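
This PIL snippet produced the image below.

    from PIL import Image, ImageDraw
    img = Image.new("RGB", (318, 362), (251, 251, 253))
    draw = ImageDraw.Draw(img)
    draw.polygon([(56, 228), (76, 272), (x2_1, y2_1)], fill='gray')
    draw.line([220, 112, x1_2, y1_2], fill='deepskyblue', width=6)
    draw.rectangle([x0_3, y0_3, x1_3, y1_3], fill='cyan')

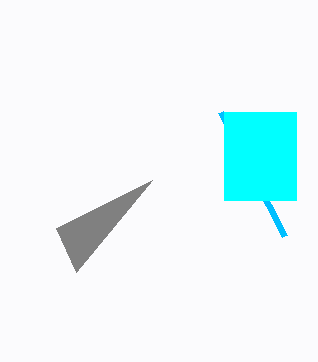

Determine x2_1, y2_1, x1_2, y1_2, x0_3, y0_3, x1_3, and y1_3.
x2_1 = 152
y2_1 = 180
x1_2 = 284
y1_2 = 236
x0_3 = 224
y0_3 = 112
x1_3 = 296
y1_3 = 200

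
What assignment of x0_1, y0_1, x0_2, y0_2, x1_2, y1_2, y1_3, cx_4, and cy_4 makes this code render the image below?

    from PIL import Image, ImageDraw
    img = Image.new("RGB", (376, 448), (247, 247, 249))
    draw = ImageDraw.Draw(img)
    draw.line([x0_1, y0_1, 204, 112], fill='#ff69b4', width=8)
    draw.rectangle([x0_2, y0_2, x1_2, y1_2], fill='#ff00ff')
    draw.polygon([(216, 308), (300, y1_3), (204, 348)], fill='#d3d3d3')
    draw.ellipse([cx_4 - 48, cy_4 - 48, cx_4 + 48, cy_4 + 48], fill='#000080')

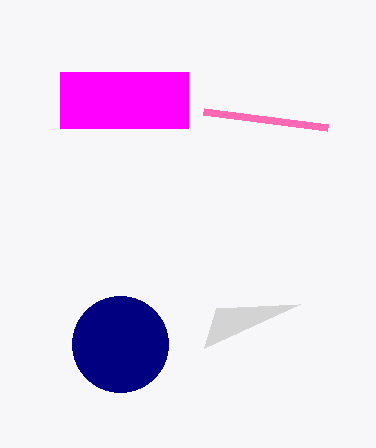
x0_1 = 328
y0_1 = 128
x0_2 = 60
y0_2 = 72
x1_2 = 188
y1_2 = 128
y1_3 = 304
cx_4 = 120
cy_4 = 344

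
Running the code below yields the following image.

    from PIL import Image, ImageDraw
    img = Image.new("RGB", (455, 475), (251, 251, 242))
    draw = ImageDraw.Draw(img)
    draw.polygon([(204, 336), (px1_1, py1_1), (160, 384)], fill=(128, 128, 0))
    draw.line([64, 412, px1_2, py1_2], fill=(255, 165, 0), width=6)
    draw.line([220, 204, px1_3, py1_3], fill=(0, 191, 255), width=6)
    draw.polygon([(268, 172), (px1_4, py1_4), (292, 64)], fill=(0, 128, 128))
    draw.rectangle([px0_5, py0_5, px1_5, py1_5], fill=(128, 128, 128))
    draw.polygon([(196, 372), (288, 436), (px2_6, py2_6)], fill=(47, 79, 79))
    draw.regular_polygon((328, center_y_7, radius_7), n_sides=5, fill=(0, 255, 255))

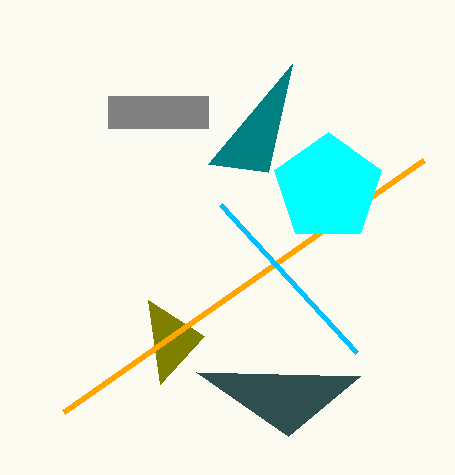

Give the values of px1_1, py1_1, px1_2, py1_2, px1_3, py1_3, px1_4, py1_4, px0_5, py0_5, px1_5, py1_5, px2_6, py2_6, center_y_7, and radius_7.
px1_1 = 148, py1_1 = 300, px1_2 = 424, py1_2 = 160, px1_3 = 356, py1_3 = 352, px1_4 = 208, py1_4 = 164, px0_5 = 108, py0_5 = 96, px1_5 = 208, py1_5 = 128, px2_6 = 360, py2_6 = 376, center_y_7 = 188, radius_7 = 56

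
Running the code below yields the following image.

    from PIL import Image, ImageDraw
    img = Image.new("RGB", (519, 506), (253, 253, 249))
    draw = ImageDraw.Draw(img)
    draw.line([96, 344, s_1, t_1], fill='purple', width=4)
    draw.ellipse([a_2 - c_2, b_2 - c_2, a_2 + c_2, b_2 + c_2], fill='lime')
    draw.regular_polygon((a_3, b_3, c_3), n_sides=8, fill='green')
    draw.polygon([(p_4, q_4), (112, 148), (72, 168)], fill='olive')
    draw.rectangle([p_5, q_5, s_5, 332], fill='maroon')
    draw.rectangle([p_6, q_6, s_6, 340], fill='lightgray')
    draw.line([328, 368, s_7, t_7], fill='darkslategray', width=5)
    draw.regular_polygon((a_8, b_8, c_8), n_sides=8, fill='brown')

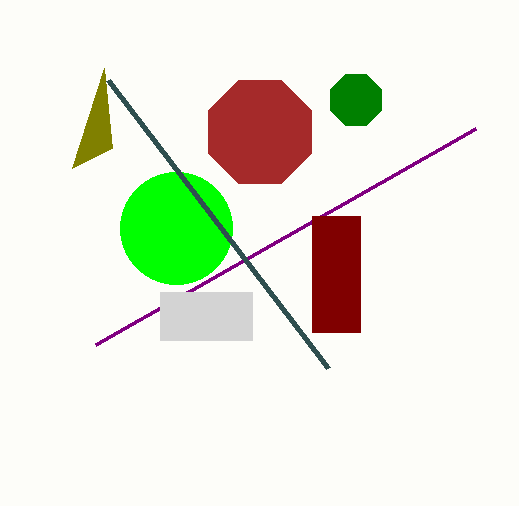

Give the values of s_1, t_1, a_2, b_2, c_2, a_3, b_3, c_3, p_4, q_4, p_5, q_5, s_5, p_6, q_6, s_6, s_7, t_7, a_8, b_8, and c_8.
s_1 = 476
t_1 = 128
a_2 = 176
b_2 = 228
c_2 = 56
a_3 = 356
b_3 = 100
c_3 = 28
p_4 = 104
q_4 = 68
p_5 = 312
q_5 = 216
s_5 = 360
p_6 = 160
q_6 = 292
s_6 = 252
s_7 = 108
t_7 = 80
a_8 = 260
b_8 = 132
c_8 = 56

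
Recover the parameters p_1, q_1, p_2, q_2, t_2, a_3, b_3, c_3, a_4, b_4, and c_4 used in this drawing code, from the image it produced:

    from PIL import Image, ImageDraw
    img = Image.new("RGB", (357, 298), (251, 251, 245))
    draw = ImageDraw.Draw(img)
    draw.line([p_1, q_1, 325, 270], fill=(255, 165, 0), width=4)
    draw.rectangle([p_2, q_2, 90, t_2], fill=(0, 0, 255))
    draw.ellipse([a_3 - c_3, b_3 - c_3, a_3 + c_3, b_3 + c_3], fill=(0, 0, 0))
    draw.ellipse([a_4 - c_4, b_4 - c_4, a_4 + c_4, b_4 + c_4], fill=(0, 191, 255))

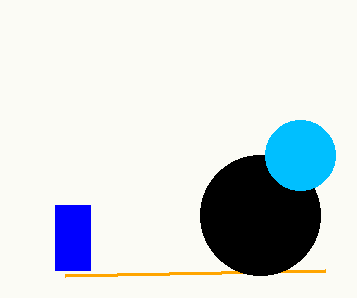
p_1 = 65; q_1 = 275; p_2 = 55; q_2 = 205; t_2 = 270; a_3 = 260; b_3 = 215; c_3 = 60; a_4 = 300; b_4 = 155; c_4 = 35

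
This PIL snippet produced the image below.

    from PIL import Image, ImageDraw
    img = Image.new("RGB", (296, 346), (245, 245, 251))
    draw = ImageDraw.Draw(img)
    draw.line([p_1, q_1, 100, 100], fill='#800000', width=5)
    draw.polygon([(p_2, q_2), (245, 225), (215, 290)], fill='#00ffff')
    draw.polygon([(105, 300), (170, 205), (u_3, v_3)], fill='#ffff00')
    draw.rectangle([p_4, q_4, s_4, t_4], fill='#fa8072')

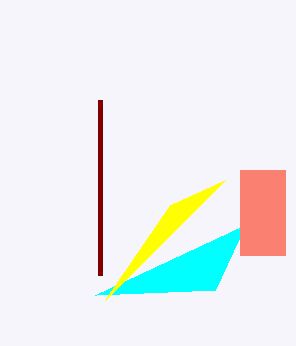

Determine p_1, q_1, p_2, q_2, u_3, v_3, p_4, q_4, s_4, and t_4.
p_1 = 100
q_1 = 275
p_2 = 95
q_2 = 295
u_3 = 225
v_3 = 180
p_4 = 240
q_4 = 170
s_4 = 285
t_4 = 255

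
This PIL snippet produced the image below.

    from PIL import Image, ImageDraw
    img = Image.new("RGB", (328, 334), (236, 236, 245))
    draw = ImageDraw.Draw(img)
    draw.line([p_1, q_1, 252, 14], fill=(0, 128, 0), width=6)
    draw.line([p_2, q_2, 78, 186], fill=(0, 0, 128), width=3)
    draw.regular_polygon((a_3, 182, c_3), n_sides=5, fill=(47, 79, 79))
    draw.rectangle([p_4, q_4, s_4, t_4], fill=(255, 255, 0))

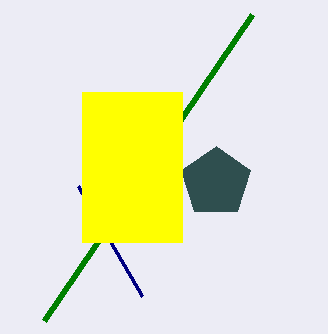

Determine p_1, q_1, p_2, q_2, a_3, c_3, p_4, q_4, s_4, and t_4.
p_1 = 44; q_1 = 320; p_2 = 142; q_2 = 296; a_3 = 216; c_3 = 36; p_4 = 82; q_4 = 92; s_4 = 182; t_4 = 242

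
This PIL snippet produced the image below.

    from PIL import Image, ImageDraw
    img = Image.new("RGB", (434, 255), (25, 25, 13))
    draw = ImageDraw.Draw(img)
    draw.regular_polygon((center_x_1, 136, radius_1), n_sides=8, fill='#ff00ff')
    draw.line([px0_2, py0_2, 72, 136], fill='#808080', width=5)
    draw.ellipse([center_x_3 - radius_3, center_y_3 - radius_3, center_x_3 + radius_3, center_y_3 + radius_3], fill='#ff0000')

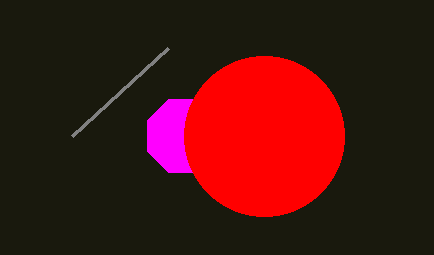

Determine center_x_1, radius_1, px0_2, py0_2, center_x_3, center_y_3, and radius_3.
center_x_1 = 184
radius_1 = 40
px0_2 = 168
py0_2 = 48
center_x_3 = 264
center_y_3 = 136
radius_3 = 80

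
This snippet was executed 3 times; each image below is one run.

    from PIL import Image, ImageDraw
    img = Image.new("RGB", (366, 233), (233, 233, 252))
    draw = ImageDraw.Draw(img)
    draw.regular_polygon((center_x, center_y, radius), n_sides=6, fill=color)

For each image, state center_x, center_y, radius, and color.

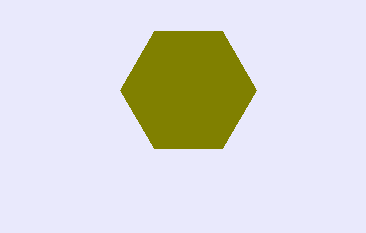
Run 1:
center_x = 188; center_y = 90; radius = 68; color = 'olive'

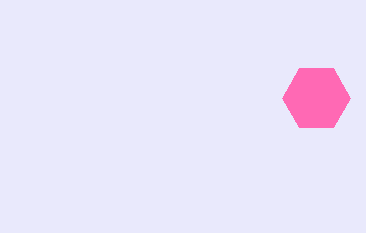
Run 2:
center_x = 316
center_y = 98
radius = 34
color = 'hotpink'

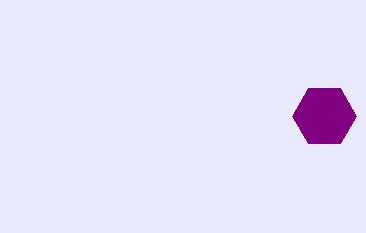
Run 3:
center_x = 324, center_y = 116, radius = 32, color = 'purple'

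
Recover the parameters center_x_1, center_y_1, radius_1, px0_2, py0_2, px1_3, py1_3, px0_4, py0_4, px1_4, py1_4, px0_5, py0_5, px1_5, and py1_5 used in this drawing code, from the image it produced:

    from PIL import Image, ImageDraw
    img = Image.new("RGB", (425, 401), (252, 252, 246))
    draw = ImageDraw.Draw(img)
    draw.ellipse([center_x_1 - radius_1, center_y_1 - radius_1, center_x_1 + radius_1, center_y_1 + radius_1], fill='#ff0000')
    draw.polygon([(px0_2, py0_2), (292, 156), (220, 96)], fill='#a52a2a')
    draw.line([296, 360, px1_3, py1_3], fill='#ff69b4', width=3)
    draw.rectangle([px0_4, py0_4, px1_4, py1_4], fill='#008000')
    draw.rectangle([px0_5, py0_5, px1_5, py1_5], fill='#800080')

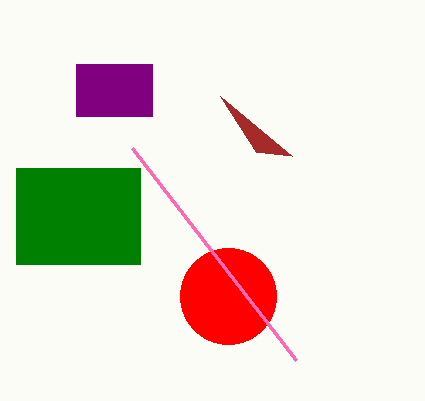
center_x_1 = 228
center_y_1 = 296
radius_1 = 48
px0_2 = 256
py0_2 = 152
px1_3 = 132
py1_3 = 148
px0_4 = 16
py0_4 = 168
px1_4 = 140
py1_4 = 264
px0_5 = 76
py0_5 = 64
px1_5 = 152
py1_5 = 116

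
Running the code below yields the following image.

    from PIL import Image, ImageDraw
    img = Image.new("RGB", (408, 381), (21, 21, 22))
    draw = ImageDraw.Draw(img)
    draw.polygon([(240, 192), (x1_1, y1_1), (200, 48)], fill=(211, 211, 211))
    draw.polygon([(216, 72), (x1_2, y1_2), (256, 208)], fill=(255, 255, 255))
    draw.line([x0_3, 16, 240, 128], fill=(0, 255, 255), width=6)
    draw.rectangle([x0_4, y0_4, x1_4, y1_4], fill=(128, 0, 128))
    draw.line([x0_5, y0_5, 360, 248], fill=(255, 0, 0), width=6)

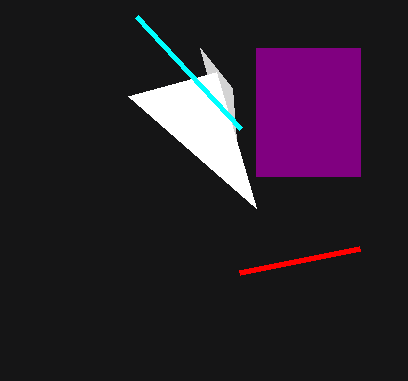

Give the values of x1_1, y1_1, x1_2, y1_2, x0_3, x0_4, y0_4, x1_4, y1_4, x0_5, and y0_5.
x1_1 = 232, y1_1 = 88, x1_2 = 128, y1_2 = 96, x0_3 = 136, x0_4 = 256, y0_4 = 48, x1_4 = 360, y1_4 = 176, x0_5 = 240, y0_5 = 272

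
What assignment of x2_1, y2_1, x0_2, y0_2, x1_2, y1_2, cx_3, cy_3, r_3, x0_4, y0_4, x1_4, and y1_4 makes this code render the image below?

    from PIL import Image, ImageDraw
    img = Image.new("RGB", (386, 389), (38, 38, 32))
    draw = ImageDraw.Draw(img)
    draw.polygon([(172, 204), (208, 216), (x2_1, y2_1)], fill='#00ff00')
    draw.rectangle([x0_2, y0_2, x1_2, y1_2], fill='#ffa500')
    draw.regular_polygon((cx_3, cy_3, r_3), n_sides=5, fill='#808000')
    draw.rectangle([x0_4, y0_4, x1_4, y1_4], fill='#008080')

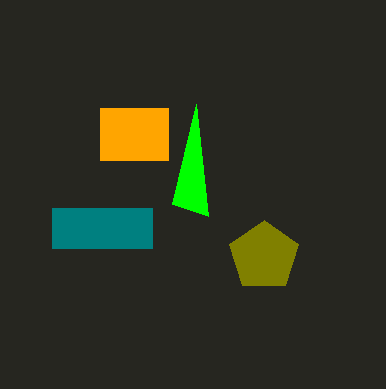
x2_1 = 196
y2_1 = 104
x0_2 = 100
y0_2 = 108
x1_2 = 168
y1_2 = 160
cx_3 = 264
cy_3 = 256
r_3 = 36
x0_4 = 52
y0_4 = 208
x1_4 = 152
y1_4 = 248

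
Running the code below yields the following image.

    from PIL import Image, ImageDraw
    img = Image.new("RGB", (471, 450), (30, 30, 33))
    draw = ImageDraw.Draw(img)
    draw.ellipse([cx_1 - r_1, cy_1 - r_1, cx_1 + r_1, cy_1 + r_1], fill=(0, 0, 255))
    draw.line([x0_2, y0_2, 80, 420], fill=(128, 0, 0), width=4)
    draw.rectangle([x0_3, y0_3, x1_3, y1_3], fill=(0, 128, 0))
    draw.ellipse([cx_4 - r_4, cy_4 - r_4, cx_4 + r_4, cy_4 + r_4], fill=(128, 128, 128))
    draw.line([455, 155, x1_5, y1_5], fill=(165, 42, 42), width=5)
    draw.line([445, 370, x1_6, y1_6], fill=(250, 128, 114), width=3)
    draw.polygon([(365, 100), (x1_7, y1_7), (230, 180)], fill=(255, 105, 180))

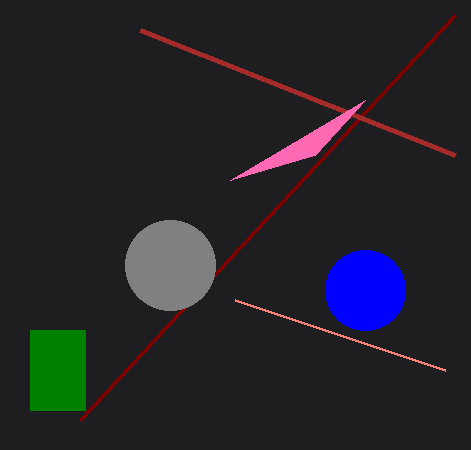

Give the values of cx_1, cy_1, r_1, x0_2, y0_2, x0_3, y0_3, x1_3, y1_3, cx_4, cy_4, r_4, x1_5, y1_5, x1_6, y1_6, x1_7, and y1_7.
cx_1 = 365; cy_1 = 290; r_1 = 40; x0_2 = 455; y0_2 = 15; x0_3 = 30; y0_3 = 330; x1_3 = 85; y1_3 = 410; cx_4 = 170; cy_4 = 265; r_4 = 45; x1_5 = 140; y1_5 = 30; x1_6 = 235; y1_6 = 300; x1_7 = 315; y1_7 = 155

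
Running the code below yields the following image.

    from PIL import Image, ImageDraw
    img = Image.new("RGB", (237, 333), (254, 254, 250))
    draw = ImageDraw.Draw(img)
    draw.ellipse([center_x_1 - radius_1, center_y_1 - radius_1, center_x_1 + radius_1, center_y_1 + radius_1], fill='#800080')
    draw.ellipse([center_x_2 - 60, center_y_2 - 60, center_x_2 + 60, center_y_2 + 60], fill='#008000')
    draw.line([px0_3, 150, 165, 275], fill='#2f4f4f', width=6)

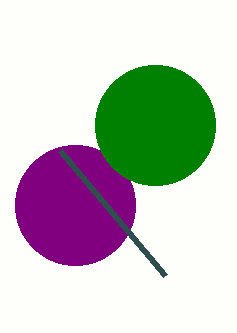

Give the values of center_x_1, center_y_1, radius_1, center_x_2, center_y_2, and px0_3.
center_x_1 = 75, center_y_1 = 205, radius_1 = 60, center_x_2 = 155, center_y_2 = 125, px0_3 = 60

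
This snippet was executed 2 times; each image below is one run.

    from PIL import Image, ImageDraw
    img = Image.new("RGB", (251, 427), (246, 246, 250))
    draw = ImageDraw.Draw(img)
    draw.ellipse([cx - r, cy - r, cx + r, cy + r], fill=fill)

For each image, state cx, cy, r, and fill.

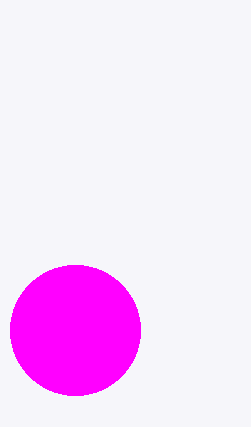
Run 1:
cx = 75; cy = 330; r = 65; fill = 'magenta'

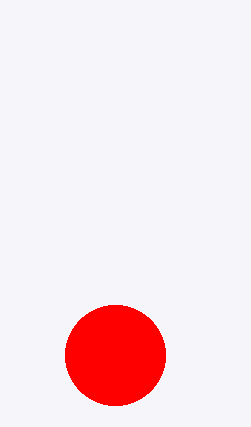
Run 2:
cx = 115
cy = 355
r = 50
fill = 'red'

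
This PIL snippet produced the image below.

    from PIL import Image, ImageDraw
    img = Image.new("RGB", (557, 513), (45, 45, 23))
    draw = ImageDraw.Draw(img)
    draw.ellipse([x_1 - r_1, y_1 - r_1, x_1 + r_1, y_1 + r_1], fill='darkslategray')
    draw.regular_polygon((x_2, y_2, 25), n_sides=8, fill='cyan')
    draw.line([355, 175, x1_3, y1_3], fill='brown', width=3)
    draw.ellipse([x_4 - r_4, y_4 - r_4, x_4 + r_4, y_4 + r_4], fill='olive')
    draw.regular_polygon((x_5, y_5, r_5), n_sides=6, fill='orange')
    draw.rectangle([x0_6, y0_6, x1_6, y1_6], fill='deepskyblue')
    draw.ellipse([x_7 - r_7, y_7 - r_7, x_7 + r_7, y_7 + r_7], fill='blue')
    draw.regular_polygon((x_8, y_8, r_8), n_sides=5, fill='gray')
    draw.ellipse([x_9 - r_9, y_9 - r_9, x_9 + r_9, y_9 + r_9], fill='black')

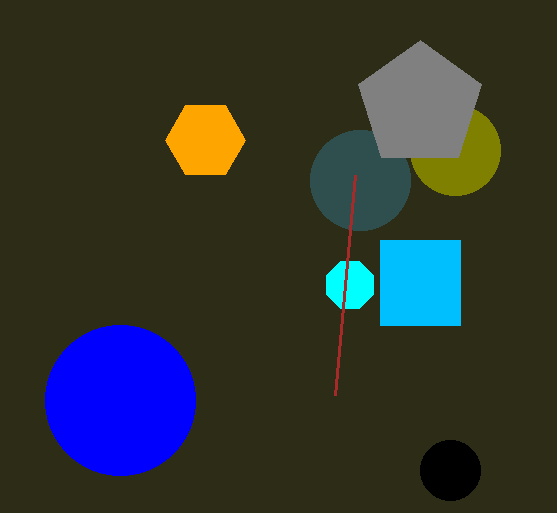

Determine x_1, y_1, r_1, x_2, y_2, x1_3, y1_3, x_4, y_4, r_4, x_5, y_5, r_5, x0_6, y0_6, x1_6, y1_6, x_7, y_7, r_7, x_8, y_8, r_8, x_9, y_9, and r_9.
x_1 = 360
y_1 = 180
r_1 = 50
x_2 = 350
y_2 = 285
x1_3 = 335
y1_3 = 395
x_4 = 455
y_4 = 150
r_4 = 45
x_5 = 205
y_5 = 140
r_5 = 40
x0_6 = 380
y0_6 = 240
x1_6 = 460
y1_6 = 325
x_7 = 120
y_7 = 400
r_7 = 75
x_8 = 420
y_8 = 105
r_8 = 65
x_9 = 450
y_9 = 470
r_9 = 30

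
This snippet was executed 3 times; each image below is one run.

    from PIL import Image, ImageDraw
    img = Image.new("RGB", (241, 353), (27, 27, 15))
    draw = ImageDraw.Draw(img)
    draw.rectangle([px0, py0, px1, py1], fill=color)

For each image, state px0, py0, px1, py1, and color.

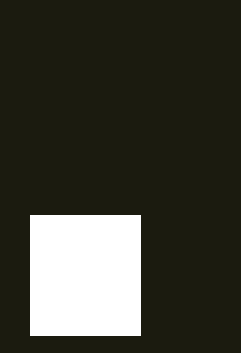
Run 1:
px0 = 30
py0 = 215
px1 = 140
py1 = 335
color = 'white'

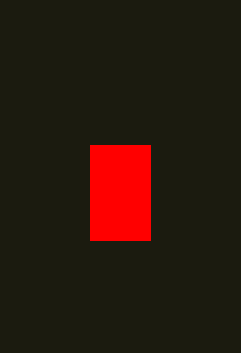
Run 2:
px0 = 90
py0 = 145
px1 = 150
py1 = 240
color = 'red'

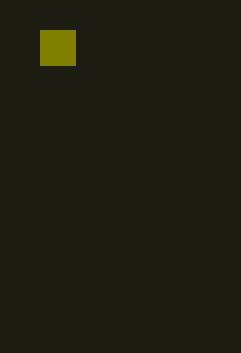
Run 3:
px0 = 40
py0 = 30
px1 = 75
py1 = 65
color = 'olive'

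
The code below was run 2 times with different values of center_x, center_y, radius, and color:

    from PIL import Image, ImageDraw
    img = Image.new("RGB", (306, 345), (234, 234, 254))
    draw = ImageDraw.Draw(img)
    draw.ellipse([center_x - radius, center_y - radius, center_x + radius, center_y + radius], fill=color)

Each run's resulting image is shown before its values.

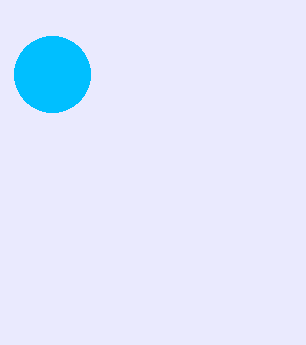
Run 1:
center_x = 52
center_y = 74
radius = 38
color = 'deepskyblue'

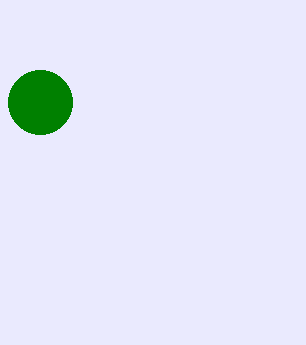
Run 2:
center_x = 40, center_y = 102, radius = 32, color = 'green'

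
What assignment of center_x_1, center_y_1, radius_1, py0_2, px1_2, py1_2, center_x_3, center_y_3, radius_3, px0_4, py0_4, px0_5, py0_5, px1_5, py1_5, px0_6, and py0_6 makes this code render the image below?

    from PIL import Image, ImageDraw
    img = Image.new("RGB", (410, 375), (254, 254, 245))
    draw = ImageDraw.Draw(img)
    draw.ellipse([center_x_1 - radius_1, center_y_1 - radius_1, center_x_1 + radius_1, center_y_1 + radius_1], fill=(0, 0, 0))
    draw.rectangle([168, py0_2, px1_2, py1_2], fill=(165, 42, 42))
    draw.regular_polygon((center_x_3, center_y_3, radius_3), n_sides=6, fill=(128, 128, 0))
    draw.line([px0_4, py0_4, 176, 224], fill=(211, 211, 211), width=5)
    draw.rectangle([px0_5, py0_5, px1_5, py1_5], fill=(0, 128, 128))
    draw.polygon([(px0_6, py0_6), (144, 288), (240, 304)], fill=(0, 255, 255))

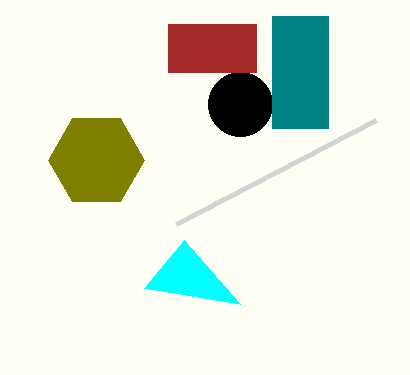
center_x_1 = 240, center_y_1 = 104, radius_1 = 32, py0_2 = 24, px1_2 = 256, py1_2 = 72, center_x_3 = 96, center_y_3 = 160, radius_3 = 48, px0_4 = 376, py0_4 = 120, px0_5 = 272, py0_5 = 16, px1_5 = 328, py1_5 = 128, px0_6 = 184, py0_6 = 240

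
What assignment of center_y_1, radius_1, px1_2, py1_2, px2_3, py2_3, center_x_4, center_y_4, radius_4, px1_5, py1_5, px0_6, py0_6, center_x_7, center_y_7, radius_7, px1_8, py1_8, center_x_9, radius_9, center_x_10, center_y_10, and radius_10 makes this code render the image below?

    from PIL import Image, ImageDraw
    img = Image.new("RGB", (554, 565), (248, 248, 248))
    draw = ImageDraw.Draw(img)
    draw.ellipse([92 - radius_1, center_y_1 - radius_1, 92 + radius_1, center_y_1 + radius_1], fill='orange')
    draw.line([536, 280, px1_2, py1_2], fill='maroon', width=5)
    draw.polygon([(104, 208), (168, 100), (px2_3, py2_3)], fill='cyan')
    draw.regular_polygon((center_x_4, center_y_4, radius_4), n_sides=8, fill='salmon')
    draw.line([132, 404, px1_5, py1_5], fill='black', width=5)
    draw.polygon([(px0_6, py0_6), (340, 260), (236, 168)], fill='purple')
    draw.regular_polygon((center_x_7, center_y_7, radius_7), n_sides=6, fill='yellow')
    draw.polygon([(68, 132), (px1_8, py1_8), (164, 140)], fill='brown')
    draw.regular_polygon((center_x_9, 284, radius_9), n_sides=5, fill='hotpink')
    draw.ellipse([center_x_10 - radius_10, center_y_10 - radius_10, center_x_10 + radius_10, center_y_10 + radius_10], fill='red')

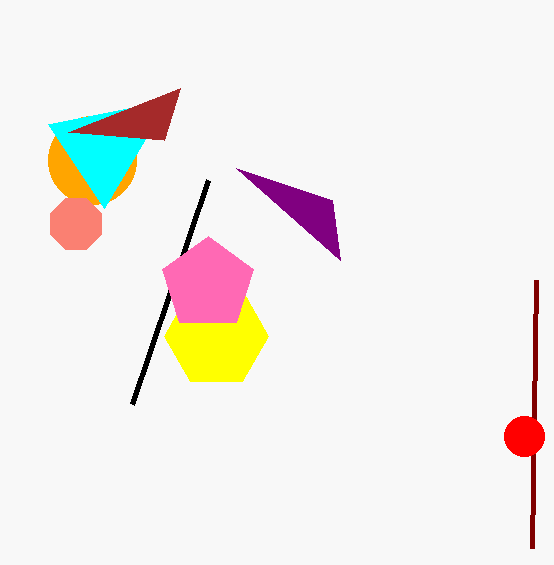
center_y_1 = 160
radius_1 = 44
px1_2 = 532
py1_2 = 548
px2_3 = 48
py2_3 = 124
center_x_4 = 76
center_y_4 = 224
radius_4 = 28
px1_5 = 208
py1_5 = 180
px0_6 = 332
py0_6 = 200
center_x_7 = 216
center_y_7 = 336
radius_7 = 52
px1_8 = 180
py1_8 = 88
center_x_9 = 208
radius_9 = 48
center_x_10 = 524
center_y_10 = 436
radius_10 = 20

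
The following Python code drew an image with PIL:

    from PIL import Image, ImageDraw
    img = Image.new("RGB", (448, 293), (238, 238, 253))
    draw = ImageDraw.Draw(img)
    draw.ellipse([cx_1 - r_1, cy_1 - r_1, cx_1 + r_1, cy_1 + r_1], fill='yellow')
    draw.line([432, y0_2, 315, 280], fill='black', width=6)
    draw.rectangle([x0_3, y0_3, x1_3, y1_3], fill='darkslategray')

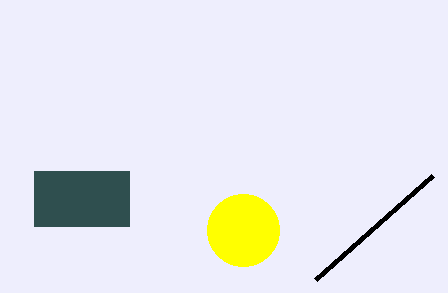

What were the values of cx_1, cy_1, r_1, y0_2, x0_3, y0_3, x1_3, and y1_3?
cx_1 = 243, cy_1 = 230, r_1 = 36, y0_2 = 176, x0_3 = 34, y0_3 = 171, x1_3 = 129, y1_3 = 226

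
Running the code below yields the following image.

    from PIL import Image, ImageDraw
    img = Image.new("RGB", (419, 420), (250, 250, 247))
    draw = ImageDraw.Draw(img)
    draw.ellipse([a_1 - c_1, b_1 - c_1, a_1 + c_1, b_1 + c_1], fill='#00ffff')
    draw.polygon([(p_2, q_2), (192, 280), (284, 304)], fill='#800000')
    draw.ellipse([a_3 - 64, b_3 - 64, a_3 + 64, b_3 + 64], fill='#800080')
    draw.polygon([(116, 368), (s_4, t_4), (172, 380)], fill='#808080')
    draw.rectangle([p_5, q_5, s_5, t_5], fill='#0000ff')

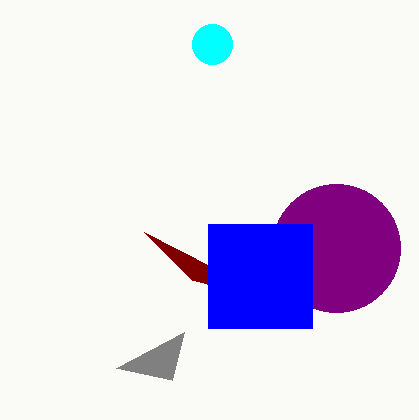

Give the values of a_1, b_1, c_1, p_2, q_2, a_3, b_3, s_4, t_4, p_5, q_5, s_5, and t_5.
a_1 = 212, b_1 = 44, c_1 = 20, p_2 = 144, q_2 = 232, a_3 = 336, b_3 = 248, s_4 = 184, t_4 = 332, p_5 = 208, q_5 = 224, s_5 = 312, t_5 = 328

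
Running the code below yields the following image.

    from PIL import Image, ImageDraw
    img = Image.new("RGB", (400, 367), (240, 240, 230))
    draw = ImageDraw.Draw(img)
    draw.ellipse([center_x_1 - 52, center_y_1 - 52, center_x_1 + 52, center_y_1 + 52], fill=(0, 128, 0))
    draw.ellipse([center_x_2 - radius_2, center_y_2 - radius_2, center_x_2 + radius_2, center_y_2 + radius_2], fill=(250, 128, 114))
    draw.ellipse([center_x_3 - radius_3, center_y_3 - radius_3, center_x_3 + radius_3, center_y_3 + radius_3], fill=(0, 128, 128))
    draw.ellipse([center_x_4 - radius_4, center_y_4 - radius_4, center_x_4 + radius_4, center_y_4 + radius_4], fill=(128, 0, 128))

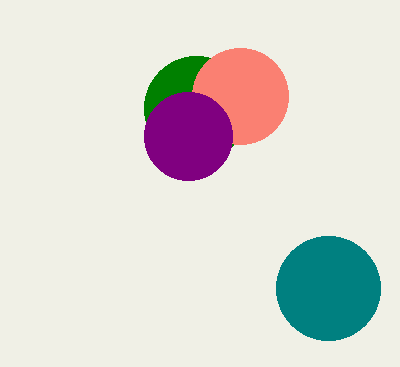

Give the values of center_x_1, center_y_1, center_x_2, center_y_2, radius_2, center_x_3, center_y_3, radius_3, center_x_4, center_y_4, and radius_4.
center_x_1 = 196; center_y_1 = 108; center_x_2 = 240; center_y_2 = 96; radius_2 = 48; center_x_3 = 328; center_y_3 = 288; radius_3 = 52; center_x_4 = 188; center_y_4 = 136; radius_4 = 44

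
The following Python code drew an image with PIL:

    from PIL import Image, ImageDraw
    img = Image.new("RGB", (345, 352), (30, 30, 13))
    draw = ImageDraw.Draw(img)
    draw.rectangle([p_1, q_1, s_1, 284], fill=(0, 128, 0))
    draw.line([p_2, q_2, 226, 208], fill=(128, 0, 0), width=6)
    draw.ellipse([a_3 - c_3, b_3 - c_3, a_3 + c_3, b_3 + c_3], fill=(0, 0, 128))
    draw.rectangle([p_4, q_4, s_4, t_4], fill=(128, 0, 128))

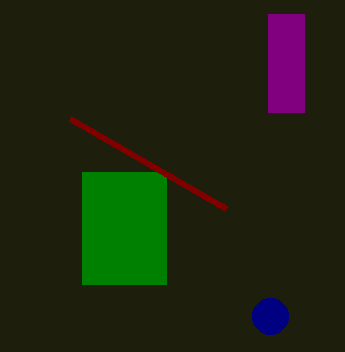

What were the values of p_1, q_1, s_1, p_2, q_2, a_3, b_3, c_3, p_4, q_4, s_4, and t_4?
p_1 = 82; q_1 = 172; s_1 = 166; p_2 = 70; q_2 = 118; a_3 = 270; b_3 = 316; c_3 = 18; p_4 = 268; q_4 = 14; s_4 = 304; t_4 = 112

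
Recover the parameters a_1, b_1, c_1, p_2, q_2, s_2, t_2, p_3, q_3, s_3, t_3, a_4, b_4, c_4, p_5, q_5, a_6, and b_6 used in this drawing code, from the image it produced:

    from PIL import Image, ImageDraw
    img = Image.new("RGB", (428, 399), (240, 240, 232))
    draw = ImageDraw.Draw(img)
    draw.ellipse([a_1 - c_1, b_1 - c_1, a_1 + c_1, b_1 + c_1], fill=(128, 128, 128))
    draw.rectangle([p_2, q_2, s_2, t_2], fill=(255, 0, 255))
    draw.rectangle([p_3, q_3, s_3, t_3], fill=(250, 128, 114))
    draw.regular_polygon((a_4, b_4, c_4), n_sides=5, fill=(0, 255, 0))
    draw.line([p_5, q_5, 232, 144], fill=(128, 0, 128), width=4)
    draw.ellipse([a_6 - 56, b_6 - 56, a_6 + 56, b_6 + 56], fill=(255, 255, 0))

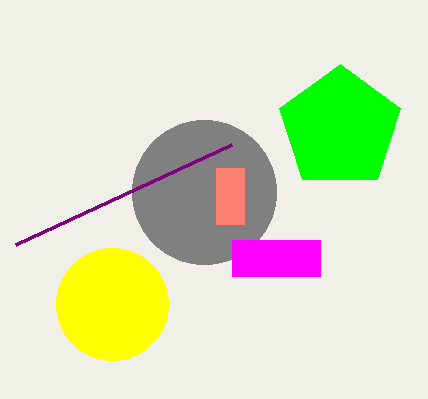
a_1 = 204; b_1 = 192; c_1 = 72; p_2 = 232; q_2 = 240; s_2 = 320; t_2 = 276; p_3 = 216; q_3 = 168; s_3 = 244; t_3 = 224; a_4 = 340; b_4 = 128; c_4 = 64; p_5 = 16; q_5 = 244; a_6 = 112; b_6 = 304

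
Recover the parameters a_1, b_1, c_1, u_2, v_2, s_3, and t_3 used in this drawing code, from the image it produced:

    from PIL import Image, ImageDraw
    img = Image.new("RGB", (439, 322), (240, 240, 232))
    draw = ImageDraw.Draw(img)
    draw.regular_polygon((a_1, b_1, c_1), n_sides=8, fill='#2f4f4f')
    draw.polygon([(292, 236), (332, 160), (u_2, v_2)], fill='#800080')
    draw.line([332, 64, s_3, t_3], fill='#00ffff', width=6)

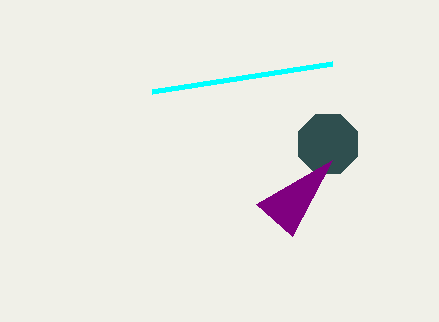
a_1 = 328
b_1 = 144
c_1 = 32
u_2 = 256
v_2 = 204
s_3 = 152
t_3 = 92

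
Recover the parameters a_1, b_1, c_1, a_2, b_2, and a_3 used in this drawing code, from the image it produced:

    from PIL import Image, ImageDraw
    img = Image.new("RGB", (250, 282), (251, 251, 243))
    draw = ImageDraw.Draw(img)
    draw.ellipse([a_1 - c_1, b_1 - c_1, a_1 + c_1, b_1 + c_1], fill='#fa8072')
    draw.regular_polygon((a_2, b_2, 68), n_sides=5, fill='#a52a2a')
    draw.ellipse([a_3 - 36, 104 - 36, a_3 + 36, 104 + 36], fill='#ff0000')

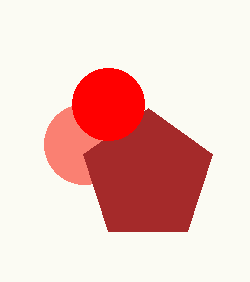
a_1 = 84
b_1 = 144
c_1 = 40
a_2 = 148
b_2 = 176
a_3 = 108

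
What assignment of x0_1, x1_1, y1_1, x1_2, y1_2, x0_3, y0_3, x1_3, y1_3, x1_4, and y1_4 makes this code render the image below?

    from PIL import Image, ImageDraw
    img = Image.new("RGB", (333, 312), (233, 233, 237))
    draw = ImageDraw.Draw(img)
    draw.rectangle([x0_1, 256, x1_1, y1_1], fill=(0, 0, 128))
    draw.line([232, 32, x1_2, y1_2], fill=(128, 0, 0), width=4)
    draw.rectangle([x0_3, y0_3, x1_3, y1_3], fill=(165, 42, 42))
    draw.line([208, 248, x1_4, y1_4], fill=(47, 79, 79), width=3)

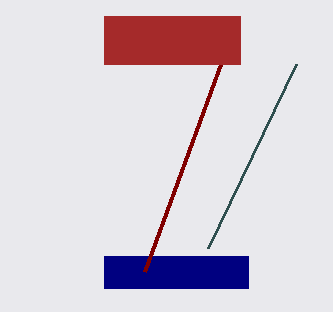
x0_1 = 104; x1_1 = 248; y1_1 = 288; x1_2 = 144; y1_2 = 272; x0_3 = 104; y0_3 = 16; x1_3 = 240; y1_3 = 64; x1_4 = 296; y1_4 = 64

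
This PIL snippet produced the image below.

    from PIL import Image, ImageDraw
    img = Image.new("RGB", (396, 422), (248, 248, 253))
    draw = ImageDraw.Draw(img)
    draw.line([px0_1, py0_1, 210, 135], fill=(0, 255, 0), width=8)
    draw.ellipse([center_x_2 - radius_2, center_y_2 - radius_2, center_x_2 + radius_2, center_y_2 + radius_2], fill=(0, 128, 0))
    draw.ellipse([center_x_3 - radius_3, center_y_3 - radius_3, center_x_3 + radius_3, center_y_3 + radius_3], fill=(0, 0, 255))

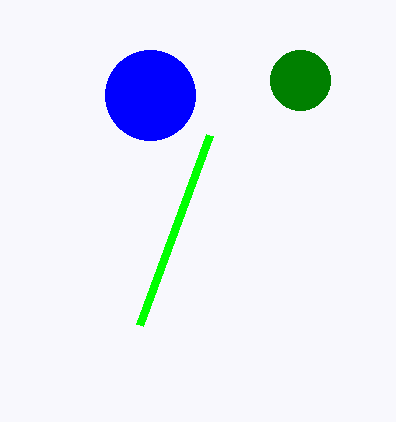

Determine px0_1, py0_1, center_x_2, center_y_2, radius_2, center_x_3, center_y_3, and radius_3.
px0_1 = 140, py0_1 = 325, center_x_2 = 300, center_y_2 = 80, radius_2 = 30, center_x_3 = 150, center_y_3 = 95, radius_3 = 45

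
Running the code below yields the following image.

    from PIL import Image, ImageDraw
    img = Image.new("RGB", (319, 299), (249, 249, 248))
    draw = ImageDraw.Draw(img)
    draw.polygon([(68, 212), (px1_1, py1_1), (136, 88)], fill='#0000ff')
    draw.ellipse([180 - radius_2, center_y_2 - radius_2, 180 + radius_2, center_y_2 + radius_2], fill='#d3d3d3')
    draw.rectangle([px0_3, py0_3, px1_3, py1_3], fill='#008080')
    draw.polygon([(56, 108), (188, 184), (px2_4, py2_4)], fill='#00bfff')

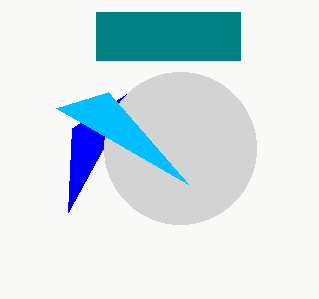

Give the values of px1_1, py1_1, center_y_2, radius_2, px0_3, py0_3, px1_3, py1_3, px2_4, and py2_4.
px1_1 = 72, py1_1 = 128, center_y_2 = 148, radius_2 = 76, px0_3 = 96, py0_3 = 12, px1_3 = 240, py1_3 = 60, px2_4 = 108, py2_4 = 92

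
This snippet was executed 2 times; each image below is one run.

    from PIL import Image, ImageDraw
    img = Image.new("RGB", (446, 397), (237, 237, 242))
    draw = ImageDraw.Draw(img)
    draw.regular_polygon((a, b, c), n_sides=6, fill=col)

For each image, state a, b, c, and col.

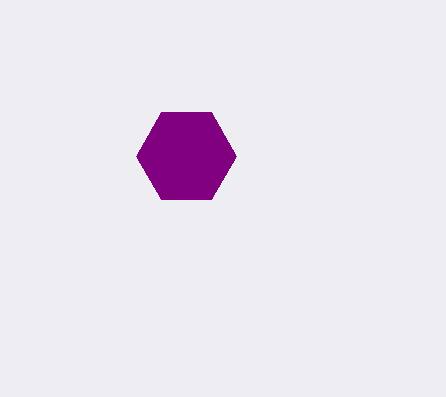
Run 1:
a = 186, b = 156, c = 50, col = 'purple'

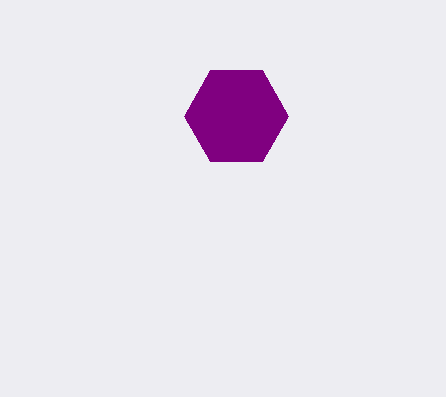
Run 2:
a = 236
b = 116
c = 52
col = 'purple'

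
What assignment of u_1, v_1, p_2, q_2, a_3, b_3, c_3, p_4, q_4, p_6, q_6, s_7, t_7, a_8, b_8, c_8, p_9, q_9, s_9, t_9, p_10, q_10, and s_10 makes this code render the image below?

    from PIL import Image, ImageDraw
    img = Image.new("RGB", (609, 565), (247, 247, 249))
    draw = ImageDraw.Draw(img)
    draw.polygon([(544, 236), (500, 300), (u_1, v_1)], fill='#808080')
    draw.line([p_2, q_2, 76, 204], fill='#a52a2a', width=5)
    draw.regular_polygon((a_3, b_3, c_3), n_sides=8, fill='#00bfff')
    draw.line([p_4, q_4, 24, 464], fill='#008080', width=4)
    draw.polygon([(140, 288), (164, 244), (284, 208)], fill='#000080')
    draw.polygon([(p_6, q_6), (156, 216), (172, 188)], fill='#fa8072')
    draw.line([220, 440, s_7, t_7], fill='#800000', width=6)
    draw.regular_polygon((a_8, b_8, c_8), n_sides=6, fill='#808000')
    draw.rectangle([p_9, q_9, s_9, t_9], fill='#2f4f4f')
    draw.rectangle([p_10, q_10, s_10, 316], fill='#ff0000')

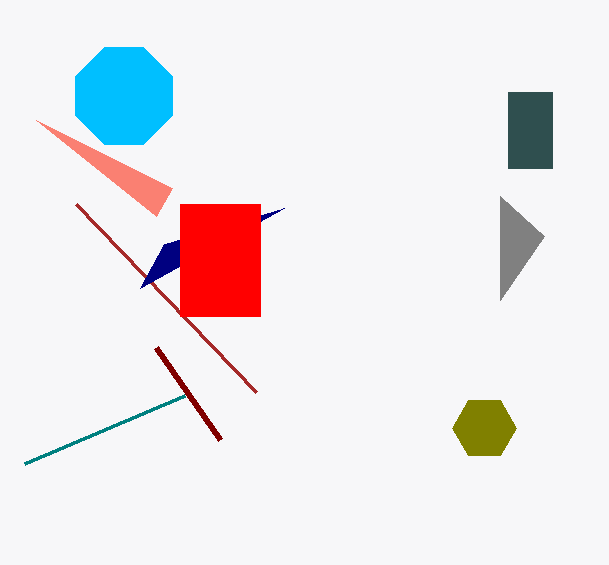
u_1 = 500, v_1 = 196, p_2 = 256, q_2 = 392, a_3 = 124, b_3 = 96, c_3 = 52, p_4 = 184, q_4 = 396, p_6 = 36, q_6 = 120, s_7 = 156, t_7 = 348, a_8 = 484, b_8 = 428, c_8 = 32, p_9 = 508, q_9 = 92, s_9 = 552, t_9 = 168, p_10 = 180, q_10 = 204, s_10 = 260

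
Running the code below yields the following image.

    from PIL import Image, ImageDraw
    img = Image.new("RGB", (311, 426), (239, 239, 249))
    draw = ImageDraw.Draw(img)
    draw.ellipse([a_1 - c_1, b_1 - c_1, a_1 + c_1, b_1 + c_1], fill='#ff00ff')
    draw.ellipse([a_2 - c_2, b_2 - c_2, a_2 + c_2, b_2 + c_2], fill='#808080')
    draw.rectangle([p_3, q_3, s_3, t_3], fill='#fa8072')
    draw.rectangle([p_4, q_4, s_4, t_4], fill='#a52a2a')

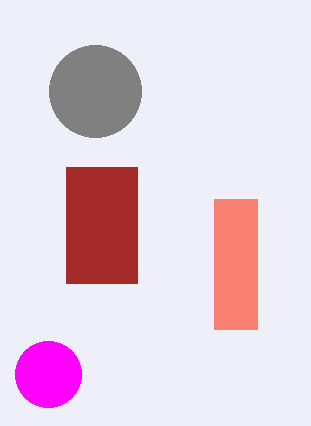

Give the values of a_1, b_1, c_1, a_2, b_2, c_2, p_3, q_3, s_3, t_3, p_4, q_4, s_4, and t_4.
a_1 = 48, b_1 = 374, c_1 = 33, a_2 = 95, b_2 = 91, c_2 = 46, p_3 = 214, q_3 = 199, s_3 = 257, t_3 = 329, p_4 = 66, q_4 = 167, s_4 = 137, t_4 = 283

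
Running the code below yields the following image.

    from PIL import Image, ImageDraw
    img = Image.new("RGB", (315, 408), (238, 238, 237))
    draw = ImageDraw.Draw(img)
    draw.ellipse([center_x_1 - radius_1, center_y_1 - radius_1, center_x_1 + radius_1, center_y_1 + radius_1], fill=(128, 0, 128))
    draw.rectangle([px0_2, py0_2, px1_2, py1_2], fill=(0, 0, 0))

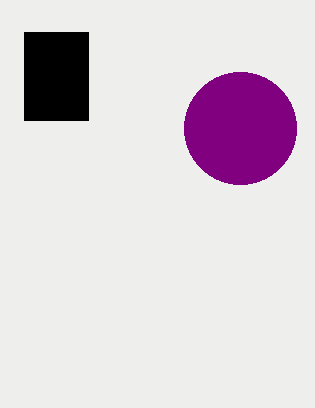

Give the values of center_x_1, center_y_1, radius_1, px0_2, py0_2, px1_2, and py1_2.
center_x_1 = 240
center_y_1 = 128
radius_1 = 56
px0_2 = 24
py0_2 = 32
px1_2 = 88
py1_2 = 120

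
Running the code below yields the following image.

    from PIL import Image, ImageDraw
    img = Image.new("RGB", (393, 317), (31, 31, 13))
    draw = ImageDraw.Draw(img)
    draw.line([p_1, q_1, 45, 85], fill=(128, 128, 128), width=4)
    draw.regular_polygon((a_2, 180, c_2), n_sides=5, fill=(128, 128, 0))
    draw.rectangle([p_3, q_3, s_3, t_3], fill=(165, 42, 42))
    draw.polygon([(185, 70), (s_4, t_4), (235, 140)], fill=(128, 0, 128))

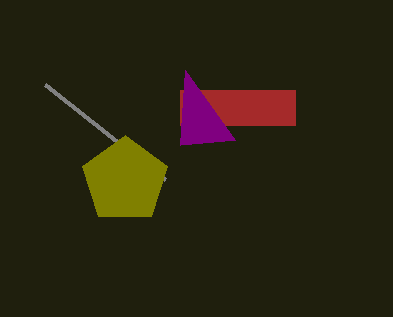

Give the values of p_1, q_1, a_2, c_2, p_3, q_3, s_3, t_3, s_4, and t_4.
p_1 = 165, q_1 = 180, a_2 = 125, c_2 = 45, p_3 = 180, q_3 = 90, s_3 = 295, t_3 = 125, s_4 = 180, t_4 = 145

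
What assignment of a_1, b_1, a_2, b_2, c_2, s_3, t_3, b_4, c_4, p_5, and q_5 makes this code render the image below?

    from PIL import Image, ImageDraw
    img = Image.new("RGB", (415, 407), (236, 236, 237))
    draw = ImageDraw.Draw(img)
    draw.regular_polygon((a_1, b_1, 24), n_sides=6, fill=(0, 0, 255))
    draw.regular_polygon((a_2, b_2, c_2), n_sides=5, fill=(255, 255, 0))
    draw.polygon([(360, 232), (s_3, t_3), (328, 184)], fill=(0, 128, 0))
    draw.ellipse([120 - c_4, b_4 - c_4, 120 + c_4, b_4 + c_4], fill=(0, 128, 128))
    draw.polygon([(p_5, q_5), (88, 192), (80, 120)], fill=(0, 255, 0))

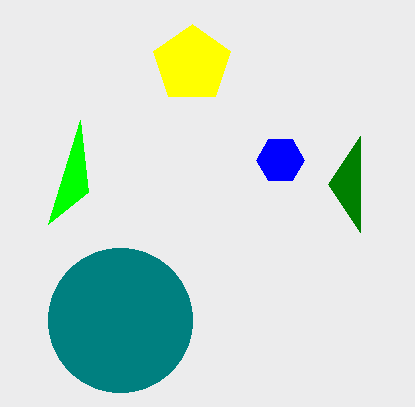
a_1 = 280, b_1 = 160, a_2 = 192, b_2 = 64, c_2 = 40, s_3 = 360, t_3 = 136, b_4 = 320, c_4 = 72, p_5 = 48, q_5 = 224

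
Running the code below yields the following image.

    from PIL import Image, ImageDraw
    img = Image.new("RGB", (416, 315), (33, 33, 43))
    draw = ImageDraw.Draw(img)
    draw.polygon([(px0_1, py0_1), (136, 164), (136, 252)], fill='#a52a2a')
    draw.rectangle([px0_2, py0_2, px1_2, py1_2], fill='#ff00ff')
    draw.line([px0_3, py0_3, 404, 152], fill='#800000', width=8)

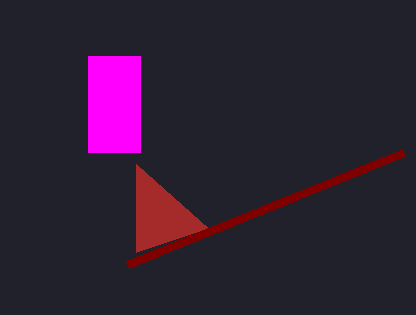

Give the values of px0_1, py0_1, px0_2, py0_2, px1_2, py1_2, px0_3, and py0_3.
px0_1 = 208; py0_1 = 228; px0_2 = 88; py0_2 = 56; px1_2 = 140; py1_2 = 152; px0_3 = 128; py0_3 = 264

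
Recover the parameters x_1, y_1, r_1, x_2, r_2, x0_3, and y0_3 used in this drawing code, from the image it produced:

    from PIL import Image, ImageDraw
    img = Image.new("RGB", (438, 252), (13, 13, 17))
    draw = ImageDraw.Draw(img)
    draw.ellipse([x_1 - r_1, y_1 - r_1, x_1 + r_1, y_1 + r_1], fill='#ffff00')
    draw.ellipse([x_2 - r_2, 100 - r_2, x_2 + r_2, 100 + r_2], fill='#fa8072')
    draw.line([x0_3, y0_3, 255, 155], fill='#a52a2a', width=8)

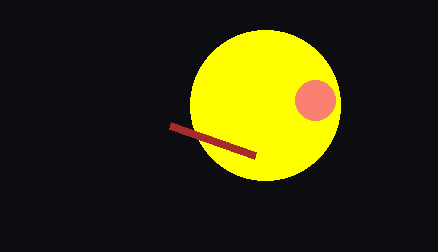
x_1 = 265
y_1 = 105
r_1 = 75
x_2 = 315
r_2 = 20
x0_3 = 170
y0_3 = 125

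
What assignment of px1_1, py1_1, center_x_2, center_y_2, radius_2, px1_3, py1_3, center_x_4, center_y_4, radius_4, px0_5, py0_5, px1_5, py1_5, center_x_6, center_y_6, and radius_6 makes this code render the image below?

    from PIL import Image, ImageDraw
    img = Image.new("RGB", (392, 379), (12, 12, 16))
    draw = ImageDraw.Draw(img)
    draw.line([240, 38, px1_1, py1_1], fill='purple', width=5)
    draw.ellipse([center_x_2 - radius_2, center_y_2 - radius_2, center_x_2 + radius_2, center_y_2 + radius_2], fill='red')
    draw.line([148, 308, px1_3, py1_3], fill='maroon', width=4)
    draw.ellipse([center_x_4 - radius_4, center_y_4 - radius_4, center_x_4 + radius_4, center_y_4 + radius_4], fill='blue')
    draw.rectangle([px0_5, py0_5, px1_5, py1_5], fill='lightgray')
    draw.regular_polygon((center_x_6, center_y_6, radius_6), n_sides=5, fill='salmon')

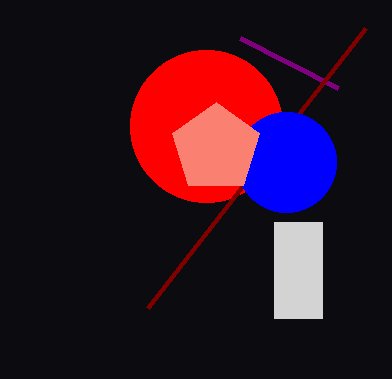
px1_1 = 338, py1_1 = 88, center_x_2 = 206, center_y_2 = 126, radius_2 = 76, px1_3 = 366, py1_3 = 28, center_x_4 = 286, center_y_4 = 162, radius_4 = 50, px0_5 = 274, py0_5 = 222, px1_5 = 322, py1_5 = 318, center_x_6 = 216, center_y_6 = 148, radius_6 = 46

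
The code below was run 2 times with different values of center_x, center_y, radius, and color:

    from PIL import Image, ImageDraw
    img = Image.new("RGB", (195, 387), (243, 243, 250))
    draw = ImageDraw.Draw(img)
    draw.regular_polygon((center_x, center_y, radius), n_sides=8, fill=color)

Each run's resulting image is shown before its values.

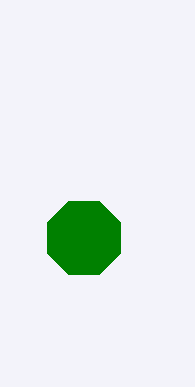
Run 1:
center_x = 84; center_y = 238; radius = 40; color = 'green'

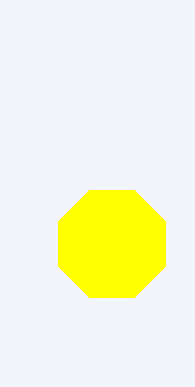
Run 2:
center_x = 112; center_y = 244; radius = 58; color = 'yellow'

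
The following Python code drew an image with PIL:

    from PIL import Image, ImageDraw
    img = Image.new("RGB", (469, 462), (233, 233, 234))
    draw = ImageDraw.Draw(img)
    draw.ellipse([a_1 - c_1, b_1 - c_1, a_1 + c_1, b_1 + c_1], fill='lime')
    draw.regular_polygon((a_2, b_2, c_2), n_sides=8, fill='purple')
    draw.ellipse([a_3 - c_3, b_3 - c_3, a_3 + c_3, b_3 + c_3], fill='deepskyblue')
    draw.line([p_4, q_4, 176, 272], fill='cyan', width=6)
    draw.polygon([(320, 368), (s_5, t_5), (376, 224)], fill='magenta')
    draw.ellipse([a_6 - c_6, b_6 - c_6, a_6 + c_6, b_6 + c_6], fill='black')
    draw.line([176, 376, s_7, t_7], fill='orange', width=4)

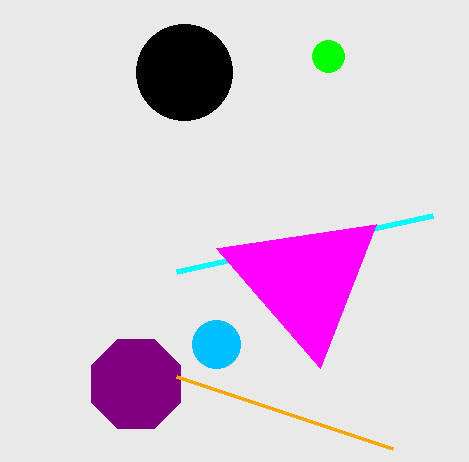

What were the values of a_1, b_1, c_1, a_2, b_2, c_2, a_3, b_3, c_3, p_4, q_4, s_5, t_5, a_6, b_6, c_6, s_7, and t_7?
a_1 = 328
b_1 = 56
c_1 = 16
a_2 = 136
b_2 = 384
c_2 = 48
a_3 = 216
b_3 = 344
c_3 = 24
p_4 = 432
q_4 = 216
s_5 = 216
t_5 = 248
a_6 = 184
b_6 = 72
c_6 = 48
s_7 = 392
t_7 = 448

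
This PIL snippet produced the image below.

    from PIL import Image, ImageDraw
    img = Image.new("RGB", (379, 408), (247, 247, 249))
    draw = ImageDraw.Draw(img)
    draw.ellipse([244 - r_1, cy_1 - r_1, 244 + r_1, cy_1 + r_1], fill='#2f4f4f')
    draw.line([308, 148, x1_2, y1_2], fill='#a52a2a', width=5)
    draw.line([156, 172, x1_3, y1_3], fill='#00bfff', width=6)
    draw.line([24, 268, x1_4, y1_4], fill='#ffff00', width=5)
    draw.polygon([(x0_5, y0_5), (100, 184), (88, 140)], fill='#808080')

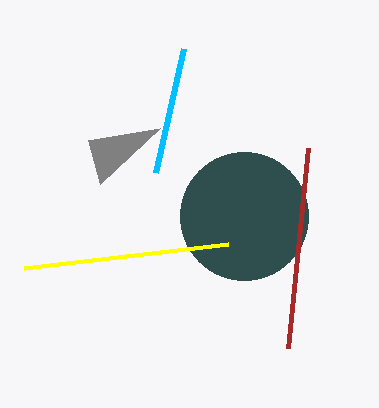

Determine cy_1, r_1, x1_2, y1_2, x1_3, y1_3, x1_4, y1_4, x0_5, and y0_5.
cy_1 = 216, r_1 = 64, x1_2 = 288, y1_2 = 348, x1_3 = 184, y1_3 = 48, x1_4 = 228, y1_4 = 244, x0_5 = 160, y0_5 = 128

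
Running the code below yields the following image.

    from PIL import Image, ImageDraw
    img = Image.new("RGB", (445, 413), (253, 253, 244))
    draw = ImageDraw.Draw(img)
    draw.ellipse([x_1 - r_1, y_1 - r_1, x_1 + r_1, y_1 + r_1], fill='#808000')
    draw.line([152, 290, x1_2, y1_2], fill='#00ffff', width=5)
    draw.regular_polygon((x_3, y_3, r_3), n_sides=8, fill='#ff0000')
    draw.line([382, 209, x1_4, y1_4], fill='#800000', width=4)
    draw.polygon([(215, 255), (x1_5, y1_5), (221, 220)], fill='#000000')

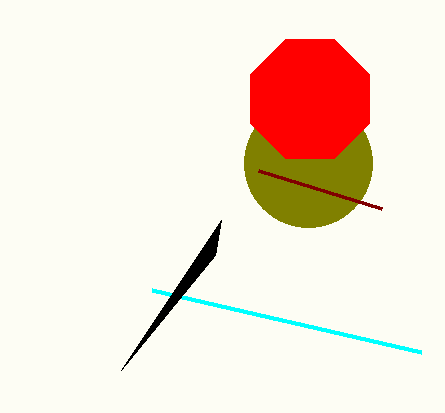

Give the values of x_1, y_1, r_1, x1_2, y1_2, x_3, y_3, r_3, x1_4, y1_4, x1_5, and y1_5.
x_1 = 308; y_1 = 163; r_1 = 64; x1_2 = 421; y1_2 = 352; x_3 = 310; y_3 = 99; r_3 = 64; x1_4 = 259; y1_4 = 171; x1_5 = 121; y1_5 = 370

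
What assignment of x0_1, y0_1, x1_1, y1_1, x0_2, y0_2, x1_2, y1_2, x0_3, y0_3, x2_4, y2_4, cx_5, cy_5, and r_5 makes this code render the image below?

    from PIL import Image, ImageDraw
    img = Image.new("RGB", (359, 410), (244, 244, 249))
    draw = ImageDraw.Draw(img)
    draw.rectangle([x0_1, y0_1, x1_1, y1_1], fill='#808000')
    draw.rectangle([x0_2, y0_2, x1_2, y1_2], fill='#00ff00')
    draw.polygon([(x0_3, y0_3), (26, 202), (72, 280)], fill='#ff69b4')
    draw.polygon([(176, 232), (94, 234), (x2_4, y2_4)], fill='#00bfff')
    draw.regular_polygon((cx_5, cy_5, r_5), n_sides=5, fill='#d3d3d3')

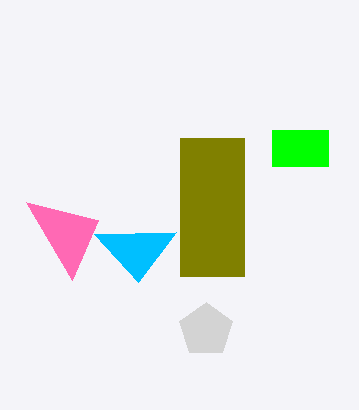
x0_1 = 180
y0_1 = 138
x1_1 = 244
y1_1 = 276
x0_2 = 272
y0_2 = 130
x1_2 = 328
y1_2 = 166
x0_3 = 98
y0_3 = 220
x2_4 = 138
y2_4 = 282
cx_5 = 206
cy_5 = 330
r_5 = 28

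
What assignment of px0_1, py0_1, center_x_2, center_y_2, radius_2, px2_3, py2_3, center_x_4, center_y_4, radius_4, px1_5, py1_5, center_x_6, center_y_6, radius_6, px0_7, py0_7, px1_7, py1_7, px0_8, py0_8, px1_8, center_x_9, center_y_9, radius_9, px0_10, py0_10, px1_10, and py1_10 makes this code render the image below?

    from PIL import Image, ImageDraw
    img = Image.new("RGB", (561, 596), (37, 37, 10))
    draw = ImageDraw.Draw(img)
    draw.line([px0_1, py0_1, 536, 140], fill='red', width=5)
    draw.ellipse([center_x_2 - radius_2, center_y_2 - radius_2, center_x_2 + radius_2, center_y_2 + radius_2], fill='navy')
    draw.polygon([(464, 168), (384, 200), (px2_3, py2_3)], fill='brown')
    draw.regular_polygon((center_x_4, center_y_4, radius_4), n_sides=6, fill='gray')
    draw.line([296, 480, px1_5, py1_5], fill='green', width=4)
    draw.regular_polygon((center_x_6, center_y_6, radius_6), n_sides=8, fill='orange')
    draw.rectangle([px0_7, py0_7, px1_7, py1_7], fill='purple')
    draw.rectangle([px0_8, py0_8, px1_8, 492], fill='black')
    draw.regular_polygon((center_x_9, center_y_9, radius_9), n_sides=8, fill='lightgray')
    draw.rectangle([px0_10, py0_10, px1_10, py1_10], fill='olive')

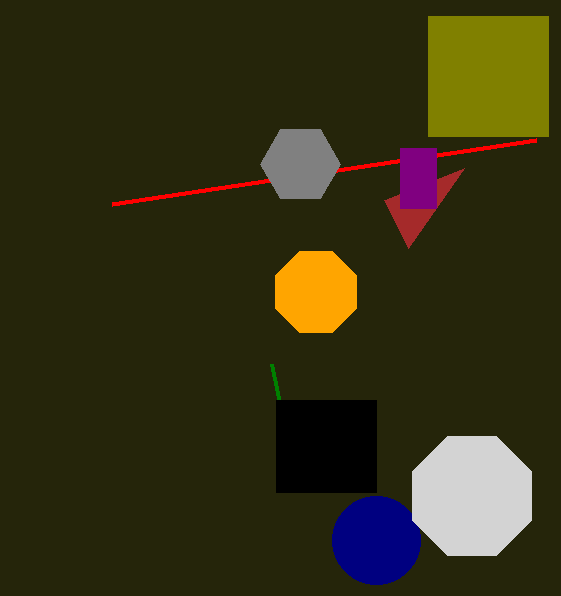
px0_1 = 112, py0_1 = 204, center_x_2 = 376, center_y_2 = 540, radius_2 = 44, px2_3 = 408, py2_3 = 248, center_x_4 = 300, center_y_4 = 164, radius_4 = 40, px1_5 = 272, py1_5 = 364, center_x_6 = 316, center_y_6 = 292, radius_6 = 44, px0_7 = 400, py0_7 = 148, px1_7 = 436, py1_7 = 208, px0_8 = 276, py0_8 = 400, px1_8 = 376, center_x_9 = 472, center_y_9 = 496, radius_9 = 64, px0_10 = 428, py0_10 = 16, px1_10 = 548, py1_10 = 136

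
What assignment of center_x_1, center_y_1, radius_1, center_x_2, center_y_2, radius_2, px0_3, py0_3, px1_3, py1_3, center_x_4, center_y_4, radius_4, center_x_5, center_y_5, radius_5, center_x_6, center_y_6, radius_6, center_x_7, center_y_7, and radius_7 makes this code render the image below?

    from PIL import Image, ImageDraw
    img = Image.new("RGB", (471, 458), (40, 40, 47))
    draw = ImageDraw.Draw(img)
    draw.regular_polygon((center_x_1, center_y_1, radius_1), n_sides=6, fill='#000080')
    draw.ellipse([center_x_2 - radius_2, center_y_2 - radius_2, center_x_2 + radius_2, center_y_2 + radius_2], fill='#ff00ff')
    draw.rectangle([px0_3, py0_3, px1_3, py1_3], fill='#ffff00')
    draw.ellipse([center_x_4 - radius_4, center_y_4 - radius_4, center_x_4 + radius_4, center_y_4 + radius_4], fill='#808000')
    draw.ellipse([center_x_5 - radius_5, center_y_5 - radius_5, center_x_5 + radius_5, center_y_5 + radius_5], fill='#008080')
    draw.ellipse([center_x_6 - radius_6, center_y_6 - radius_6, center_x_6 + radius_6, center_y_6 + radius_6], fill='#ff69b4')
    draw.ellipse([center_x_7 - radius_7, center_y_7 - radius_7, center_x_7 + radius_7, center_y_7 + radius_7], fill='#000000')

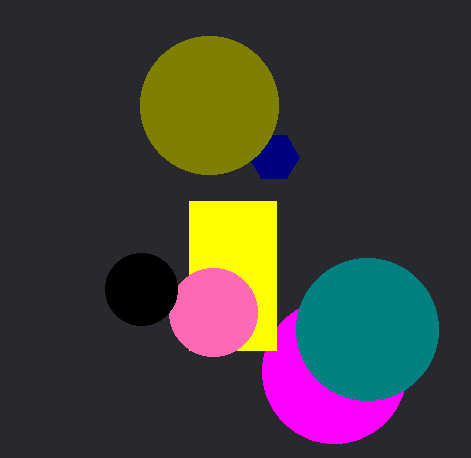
center_x_1 = 274; center_y_1 = 157; radius_1 = 25; center_x_2 = 334; center_y_2 = 371; radius_2 = 72; px0_3 = 189; py0_3 = 201; px1_3 = 276; py1_3 = 350; center_x_4 = 209; center_y_4 = 105; radius_4 = 69; center_x_5 = 367; center_y_5 = 329; radius_5 = 71; center_x_6 = 213; center_y_6 = 312; radius_6 = 44; center_x_7 = 141; center_y_7 = 289; radius_7 = 36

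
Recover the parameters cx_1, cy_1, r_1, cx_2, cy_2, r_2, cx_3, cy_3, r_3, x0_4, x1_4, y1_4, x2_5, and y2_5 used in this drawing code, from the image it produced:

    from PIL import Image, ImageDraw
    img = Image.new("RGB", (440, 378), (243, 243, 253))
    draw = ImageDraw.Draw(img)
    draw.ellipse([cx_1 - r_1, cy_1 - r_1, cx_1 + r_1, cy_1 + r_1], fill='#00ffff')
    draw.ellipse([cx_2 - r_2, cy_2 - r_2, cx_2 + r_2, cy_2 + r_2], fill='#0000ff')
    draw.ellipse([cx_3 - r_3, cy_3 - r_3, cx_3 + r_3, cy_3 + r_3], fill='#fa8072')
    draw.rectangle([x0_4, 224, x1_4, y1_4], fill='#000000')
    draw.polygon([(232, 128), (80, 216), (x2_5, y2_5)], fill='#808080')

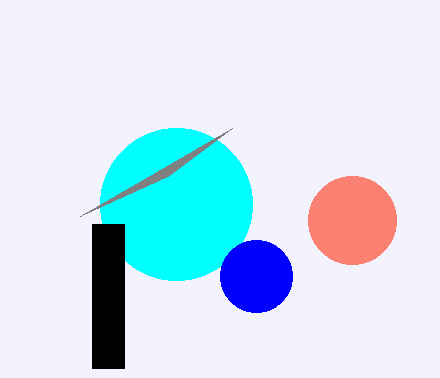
cx_1 = 176; cy_1 = 204; r_1 = 76; cx_2 = 256; cy_2 = 276; r_2 = 36; cx_3 = 352; cy_3 = 220; r_3 = 44; x0_4 = 92; x1_4 = 124; y1_4 = 368; x2_5 = 168; y2_5 = 176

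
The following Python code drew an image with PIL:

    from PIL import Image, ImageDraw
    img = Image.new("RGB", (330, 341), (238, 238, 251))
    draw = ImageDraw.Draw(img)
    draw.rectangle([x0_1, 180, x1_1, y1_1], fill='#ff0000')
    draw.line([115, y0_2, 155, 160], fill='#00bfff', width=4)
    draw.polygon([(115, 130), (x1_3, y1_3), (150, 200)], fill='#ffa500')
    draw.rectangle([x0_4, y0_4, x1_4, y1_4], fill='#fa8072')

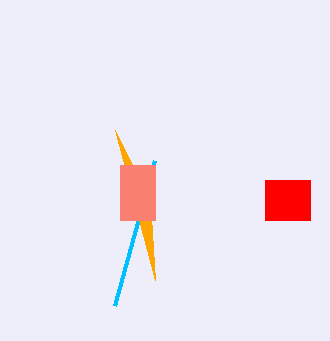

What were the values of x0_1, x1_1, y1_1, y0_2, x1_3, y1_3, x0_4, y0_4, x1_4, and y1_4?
x0_1 = 265, x1_1 = 310, y1_1 = 220, y0_2 = 305, x1_3 = 155, y1_3 = 280, x0_4 = 120, y0_4 = 165, x1_4 = 155, y1_4 = 220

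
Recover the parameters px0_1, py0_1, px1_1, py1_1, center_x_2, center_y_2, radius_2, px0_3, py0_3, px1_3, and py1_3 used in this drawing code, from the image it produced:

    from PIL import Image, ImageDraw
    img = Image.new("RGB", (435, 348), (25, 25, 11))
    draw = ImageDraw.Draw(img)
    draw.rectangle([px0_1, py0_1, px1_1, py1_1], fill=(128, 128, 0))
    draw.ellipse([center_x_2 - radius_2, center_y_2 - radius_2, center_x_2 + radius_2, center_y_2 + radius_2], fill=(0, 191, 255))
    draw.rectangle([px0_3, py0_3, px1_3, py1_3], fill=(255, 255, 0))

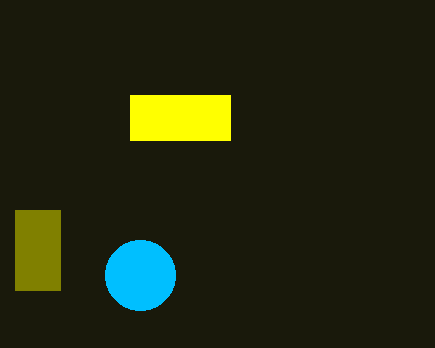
px0_1 = 15; py0_1 = 210; px1_1 = 60; py1_1 = 290; center_x_2 = 140; center_y_2 = 275; radius_2 = 35; px0_3 = 130; py0_3 = 95; px1_3 = 230; py1_3 = 140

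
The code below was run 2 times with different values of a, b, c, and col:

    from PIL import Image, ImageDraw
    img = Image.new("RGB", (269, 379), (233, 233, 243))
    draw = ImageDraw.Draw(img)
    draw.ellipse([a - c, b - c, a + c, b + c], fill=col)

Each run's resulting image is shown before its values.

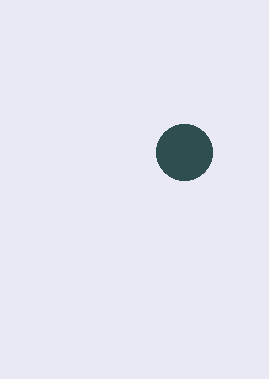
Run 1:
a = 184; b = 152; c = 28; col = 'darkslategray'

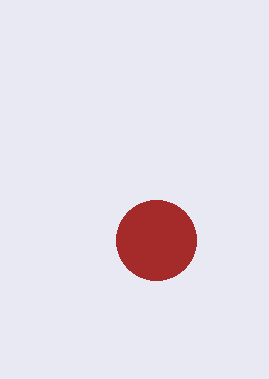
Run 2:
a = 156
b = 240
c = 40
col = 'brown'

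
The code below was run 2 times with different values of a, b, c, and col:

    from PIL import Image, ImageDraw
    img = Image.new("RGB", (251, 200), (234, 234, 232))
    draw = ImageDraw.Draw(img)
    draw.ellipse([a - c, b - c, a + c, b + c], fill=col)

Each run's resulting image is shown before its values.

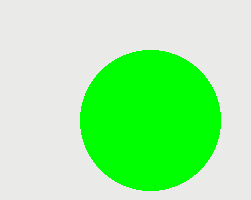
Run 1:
a = 150, b = 120, c = 70, col = 'lime'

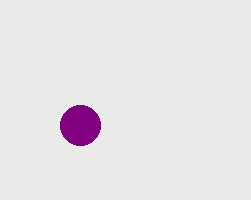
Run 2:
a = 80; b = 125; c = 20; col = 'purple'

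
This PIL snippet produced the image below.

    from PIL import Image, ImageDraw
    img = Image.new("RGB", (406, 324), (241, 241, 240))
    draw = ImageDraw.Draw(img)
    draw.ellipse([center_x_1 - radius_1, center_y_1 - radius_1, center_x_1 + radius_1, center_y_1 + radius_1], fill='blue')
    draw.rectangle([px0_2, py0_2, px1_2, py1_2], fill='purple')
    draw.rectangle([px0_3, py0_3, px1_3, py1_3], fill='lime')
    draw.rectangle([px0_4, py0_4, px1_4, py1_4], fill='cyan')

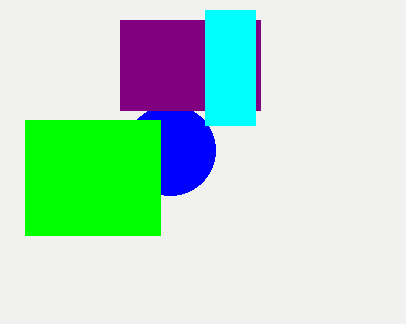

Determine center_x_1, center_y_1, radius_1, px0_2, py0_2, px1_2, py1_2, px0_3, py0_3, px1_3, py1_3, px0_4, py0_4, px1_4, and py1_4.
center_x_1 = 170; center_y_1 = 150; radius_1 = 45; px0_2 = 120; py0_2 = 20; px1_2 = 260; py1_2 = 110; px0_3 = 25; py0_3 = 120; px1_3 = 160; py1_3 = 235; px0_4 = 205; py0_4 = 10; px1_4 = 255; py1_4 = 125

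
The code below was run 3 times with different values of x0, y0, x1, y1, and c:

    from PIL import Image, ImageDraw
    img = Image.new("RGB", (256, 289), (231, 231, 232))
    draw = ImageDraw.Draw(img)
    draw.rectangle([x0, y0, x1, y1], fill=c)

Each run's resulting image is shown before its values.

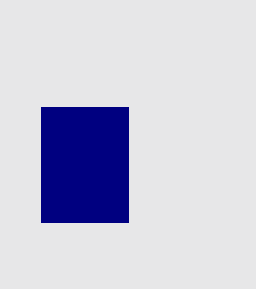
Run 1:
x0 = 41; y0 = 107; x1 = 128; y1 = 222; c = 'navy'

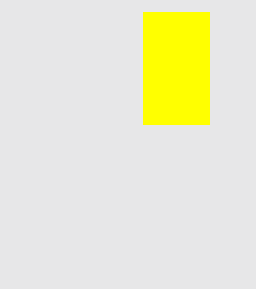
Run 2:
x0 = 143
y0 = 12
x1 = 209
y1 = 124
c = 'yellow'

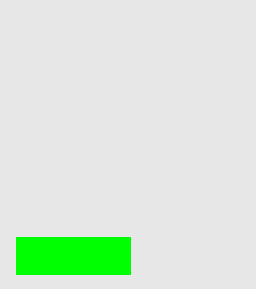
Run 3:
x0 = 16
y0 = 237
x1 = 130
y1 = 274
c = 'lime'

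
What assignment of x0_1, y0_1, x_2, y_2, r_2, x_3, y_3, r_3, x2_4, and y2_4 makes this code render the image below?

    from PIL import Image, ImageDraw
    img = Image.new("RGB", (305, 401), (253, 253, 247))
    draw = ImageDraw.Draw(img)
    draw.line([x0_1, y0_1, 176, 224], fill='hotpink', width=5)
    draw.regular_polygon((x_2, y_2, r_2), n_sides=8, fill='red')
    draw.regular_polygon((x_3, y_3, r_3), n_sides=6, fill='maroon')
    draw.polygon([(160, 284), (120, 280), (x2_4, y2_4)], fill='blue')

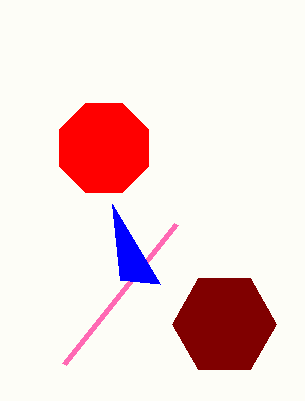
x0_1 = 64
y0_1 = 364
x_2 = 104
y_2 = 148
r_2 = 48
x_3 = 224
y_3 = 324
r_3 = 52
x2_4 = 112
y2_4 = 204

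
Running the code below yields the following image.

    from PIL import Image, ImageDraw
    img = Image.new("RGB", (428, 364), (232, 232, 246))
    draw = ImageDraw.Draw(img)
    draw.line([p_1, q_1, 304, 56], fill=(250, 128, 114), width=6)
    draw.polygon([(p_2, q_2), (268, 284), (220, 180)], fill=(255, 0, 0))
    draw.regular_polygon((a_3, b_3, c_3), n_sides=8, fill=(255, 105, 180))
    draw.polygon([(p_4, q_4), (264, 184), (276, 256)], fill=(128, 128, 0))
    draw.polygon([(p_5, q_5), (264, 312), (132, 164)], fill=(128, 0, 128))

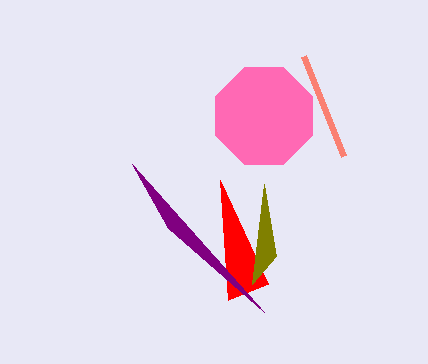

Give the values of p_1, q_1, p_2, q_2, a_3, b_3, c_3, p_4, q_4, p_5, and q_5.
p_1 = 344, q_1 = 156, p_2 = 228, q_2 = 300, a_3 = 264, b_3 = 116, c_3 = 52, p_4 = 252, q_4 = 284, p_5 = 168, q_5 = 228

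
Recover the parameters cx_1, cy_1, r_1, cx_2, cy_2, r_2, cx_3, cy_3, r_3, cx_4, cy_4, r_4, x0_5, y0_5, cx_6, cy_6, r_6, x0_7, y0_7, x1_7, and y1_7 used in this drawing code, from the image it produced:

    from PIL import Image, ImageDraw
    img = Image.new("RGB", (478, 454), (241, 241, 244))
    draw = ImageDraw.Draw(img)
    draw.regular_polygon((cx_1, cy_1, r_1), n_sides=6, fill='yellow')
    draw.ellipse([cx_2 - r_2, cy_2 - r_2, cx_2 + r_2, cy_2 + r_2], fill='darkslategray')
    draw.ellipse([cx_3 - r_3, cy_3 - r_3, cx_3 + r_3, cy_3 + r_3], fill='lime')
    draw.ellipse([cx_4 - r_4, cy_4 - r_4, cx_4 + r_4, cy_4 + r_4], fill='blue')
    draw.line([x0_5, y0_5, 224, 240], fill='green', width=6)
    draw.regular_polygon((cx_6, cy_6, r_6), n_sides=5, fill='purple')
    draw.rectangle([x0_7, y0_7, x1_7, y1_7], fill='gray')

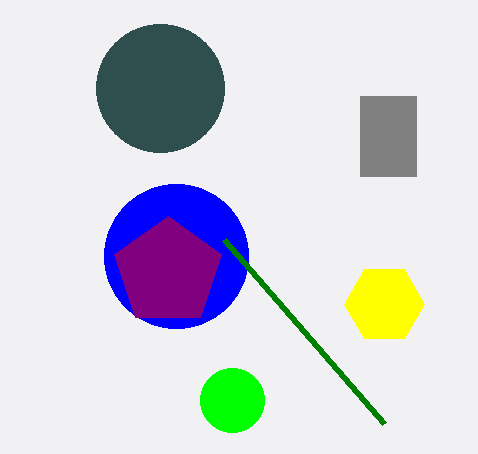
cx_1 = 384, cy_1 = 304, r_1 = 40, cx_2 = 160, cy_2 = 88, r_2 = 64, cx_3 = 232, cy_3 = 400, r_3 = 32, cx_4 = 176, cy_4 = 256, r_4 = 72, x0_5 = 384, y0_5 = 424, cx_6 = 168, cy_6 = 272, r_6 = 56, x0_7 = 360, y0_7 = 96, x1_7 = 416, y1_7 = 176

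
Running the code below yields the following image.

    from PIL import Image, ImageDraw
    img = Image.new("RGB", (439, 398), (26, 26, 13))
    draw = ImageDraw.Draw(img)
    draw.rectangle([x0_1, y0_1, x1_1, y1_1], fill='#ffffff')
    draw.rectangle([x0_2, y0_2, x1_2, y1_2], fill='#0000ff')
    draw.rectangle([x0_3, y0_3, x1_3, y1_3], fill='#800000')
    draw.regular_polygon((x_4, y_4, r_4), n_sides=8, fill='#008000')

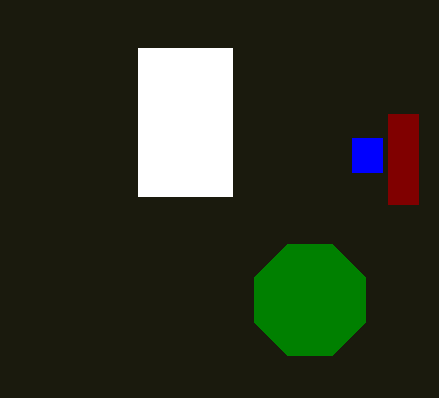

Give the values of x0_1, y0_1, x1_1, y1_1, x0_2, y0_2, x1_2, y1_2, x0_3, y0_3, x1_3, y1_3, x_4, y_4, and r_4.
x0_1 = 138
y0_1 = 48
x1_1 = 232
y1_1 = 196
x0_2 = 352
y0_2 = 138
x1_2 = 382
y1_2 = 172
x0_3 = 388
y0_3 = 114
x1_3 = 418
y1_3 = 204
x_4 = 310
y_4 = 300
r_4 = 60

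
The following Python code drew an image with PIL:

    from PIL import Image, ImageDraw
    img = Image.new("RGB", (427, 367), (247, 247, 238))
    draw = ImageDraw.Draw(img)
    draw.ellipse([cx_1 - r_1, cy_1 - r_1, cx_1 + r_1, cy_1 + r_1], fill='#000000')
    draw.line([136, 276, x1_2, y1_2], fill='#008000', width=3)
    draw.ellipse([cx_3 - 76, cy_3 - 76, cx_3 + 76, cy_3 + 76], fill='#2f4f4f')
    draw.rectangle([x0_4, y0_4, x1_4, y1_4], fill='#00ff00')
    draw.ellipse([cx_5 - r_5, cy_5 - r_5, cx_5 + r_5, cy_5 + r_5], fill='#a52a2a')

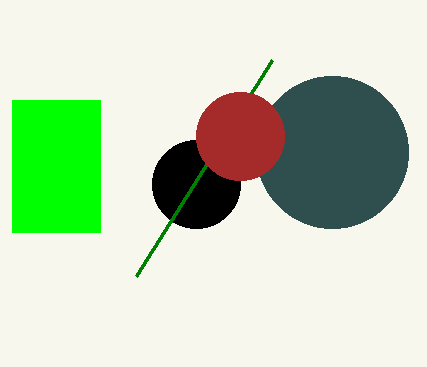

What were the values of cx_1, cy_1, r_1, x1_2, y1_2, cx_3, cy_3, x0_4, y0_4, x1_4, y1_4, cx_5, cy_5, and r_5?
cx_1 = 196; cy_1 = 184; r_1 = 44; x1_2 = 272; y1_2 = 60; cx_3 = 332; cy_3 = 152; x0_4 = 12; y0_4 = 100; x1_4 = 100; y1_4 = 232; cx_5 = 240; cy_5 = 136; r_5 = 44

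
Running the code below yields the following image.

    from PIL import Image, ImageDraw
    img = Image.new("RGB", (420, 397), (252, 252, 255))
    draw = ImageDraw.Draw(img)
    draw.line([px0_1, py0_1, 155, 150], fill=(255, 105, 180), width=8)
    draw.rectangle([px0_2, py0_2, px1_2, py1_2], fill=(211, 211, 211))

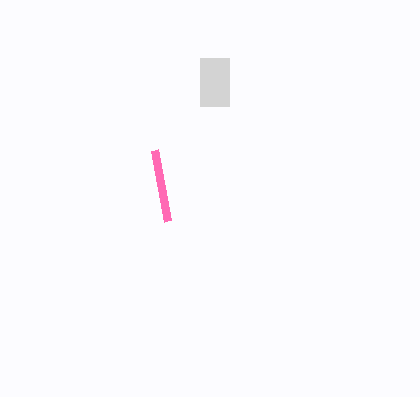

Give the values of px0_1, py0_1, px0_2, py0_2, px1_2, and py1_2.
px0_1 = 168
py0_1 = 221
px0_2 = 200
py0_2 = 58
px1_2 = 229
py1_2 = 106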